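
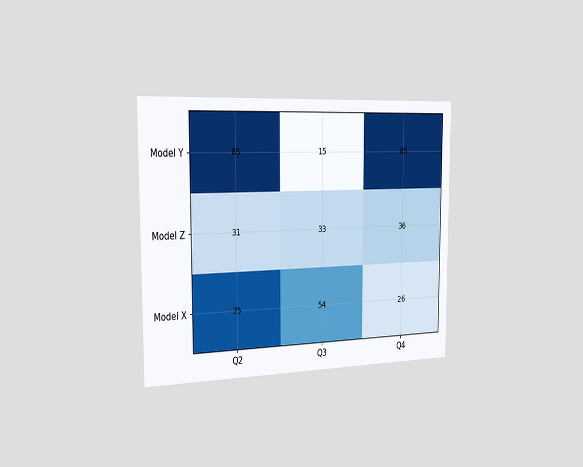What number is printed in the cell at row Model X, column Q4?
The chart is viewed slightly from the left. The (Model X, Q4) cell reads 26.

26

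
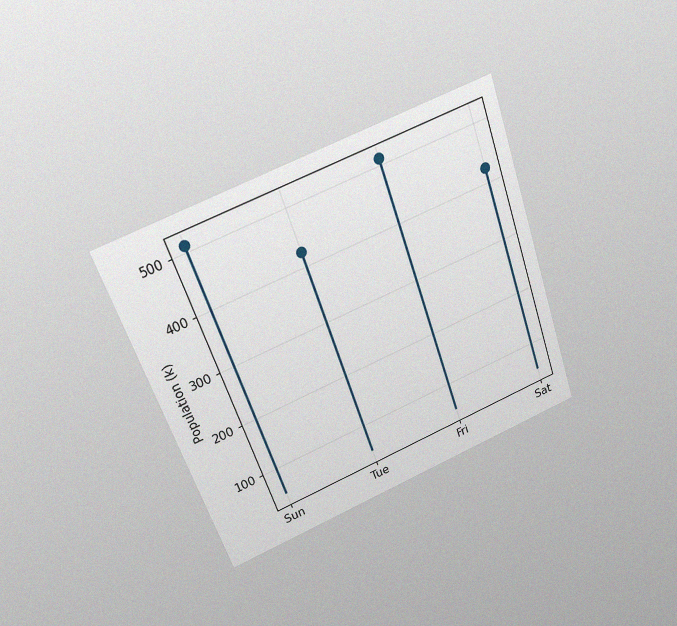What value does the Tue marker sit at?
The chart is tilted about 20° counter-clockwise and viewed at a slight angle, with some photo noise. The Tue marker sits at 425k.

425k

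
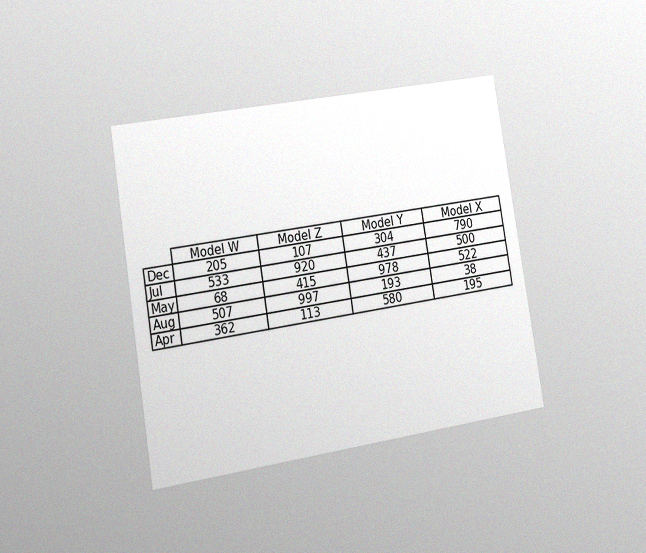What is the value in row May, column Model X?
The chart is tilted about 9° counter-clockwise and viewed slightly from the left, with some photo noise. The (May, Model X) cell reads 522.

522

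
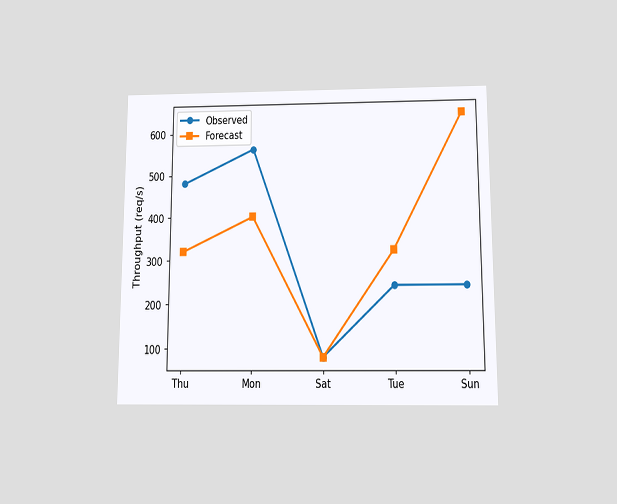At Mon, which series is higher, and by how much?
Observed, by 160req/s

The chart is viewed slightly from below. At Mon, Observed sits above the other line by 160req/s.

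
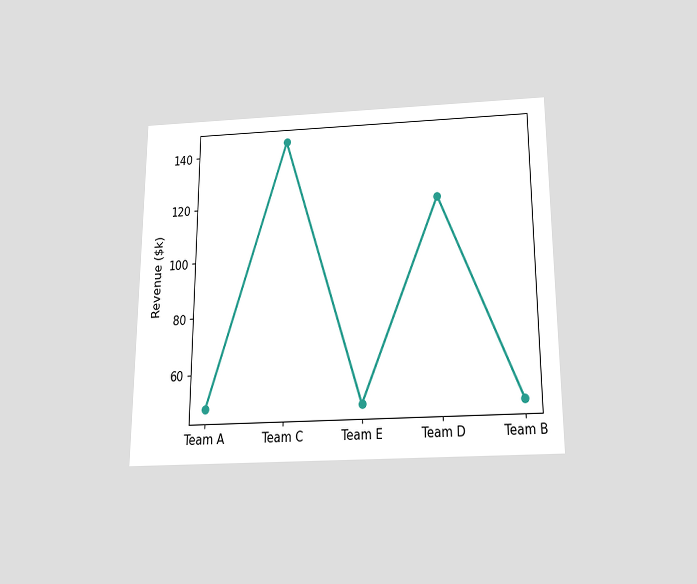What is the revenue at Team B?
The chart is viewed slightly from below. At Team B, the line is at $48k.

$48k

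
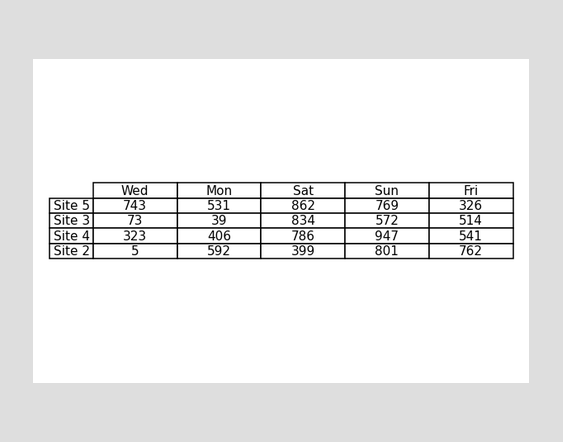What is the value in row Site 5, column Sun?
769

The (Site 5, Sun) cell reads 769.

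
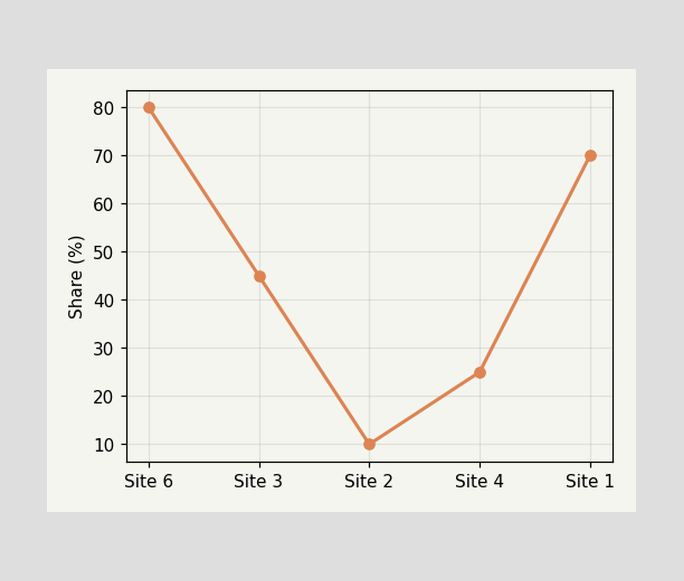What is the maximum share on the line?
The highest point is at Site 6, and reading across to the y-axis gives 80%.

80%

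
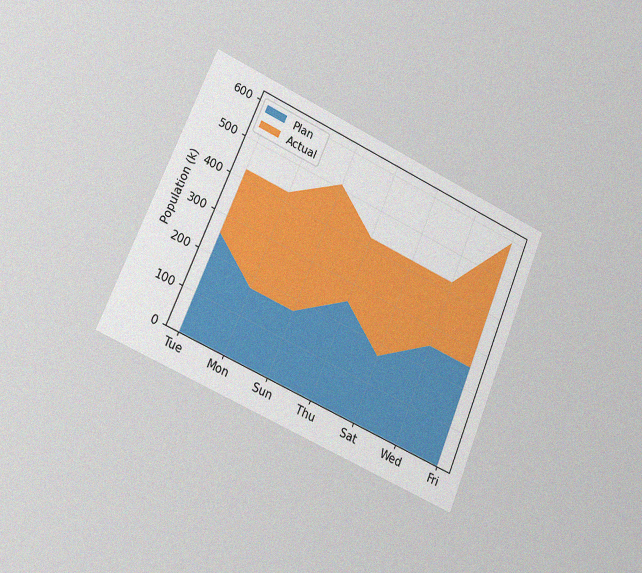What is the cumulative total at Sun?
The chart is tilted about 23° clockwise and viewed slightly from the left, with some photo noise. The stacked total at Sun reaches 510k.

510k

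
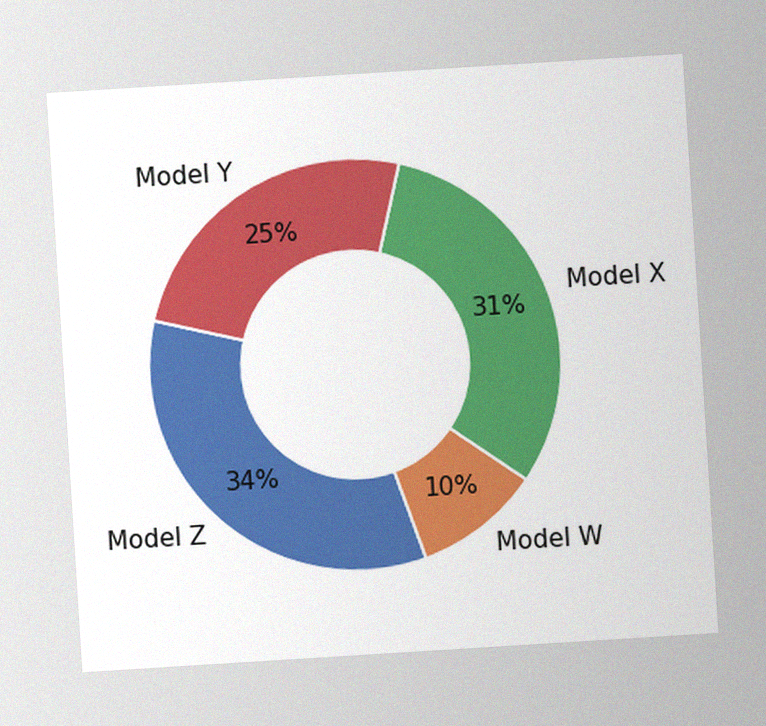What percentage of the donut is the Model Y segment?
The chart is tilted about 4° counter-clockwise, with some photo noise. The Model Y segment takes up 25% of the ring.

25%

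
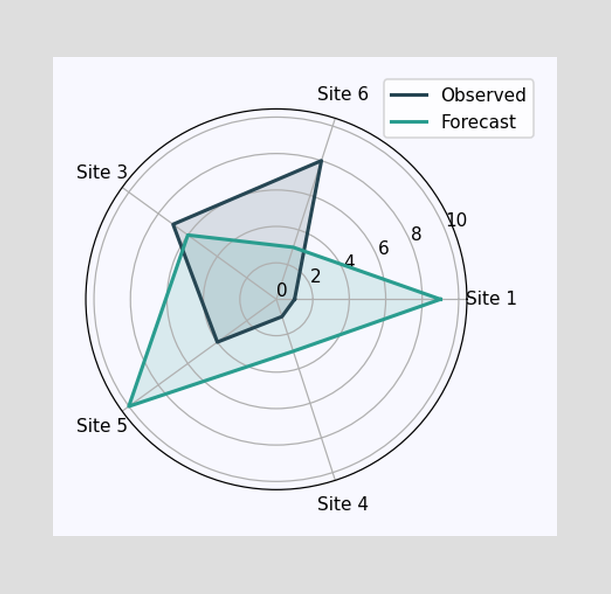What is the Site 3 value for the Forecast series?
On the Site 3 axis, Forecast reaches 6.

6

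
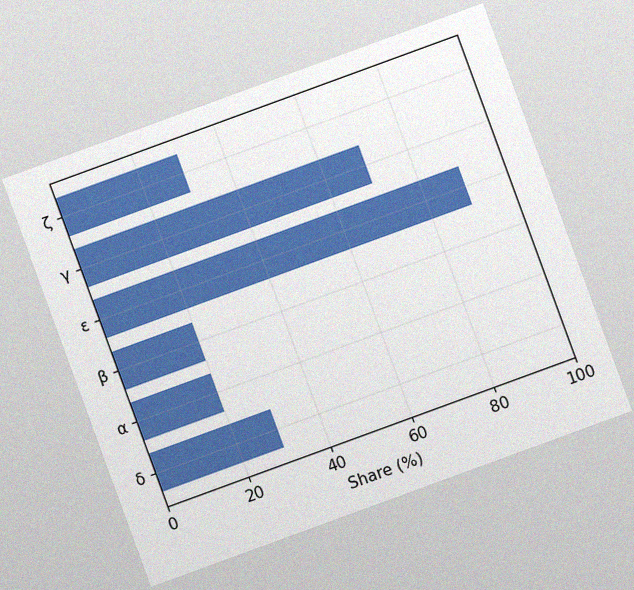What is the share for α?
The chart is tilted about 20° counter-clockwise, with some photo noise. Reading along the chart's x-axis, the α bar reaches 20%.

20%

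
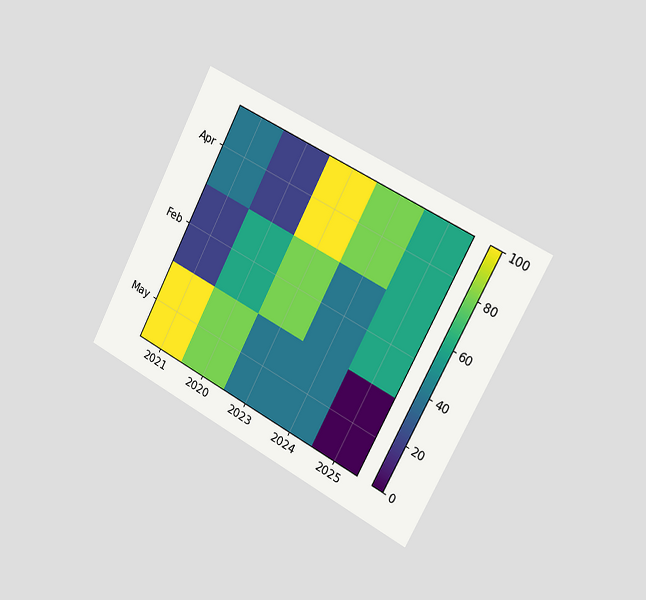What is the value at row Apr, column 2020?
The chart is tilted about 27° clockwise and viewed slightly from the right. Matching cell (Apr, 2020) against the colorbar gives 20.

20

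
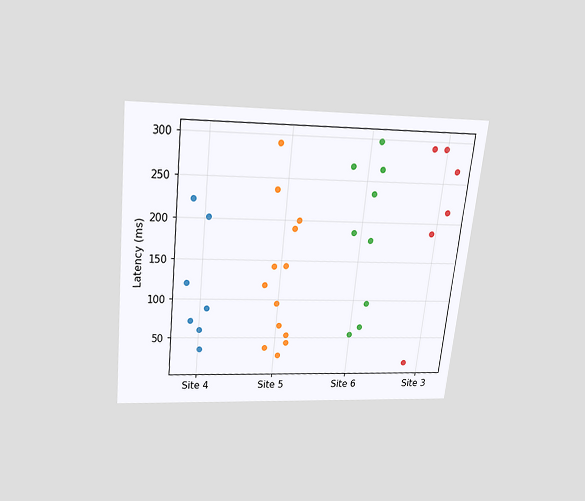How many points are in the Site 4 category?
The chart is tilted about 6° clockwise and viewed slightly from above. Counting the markers in the Site 4 column gives 7.

7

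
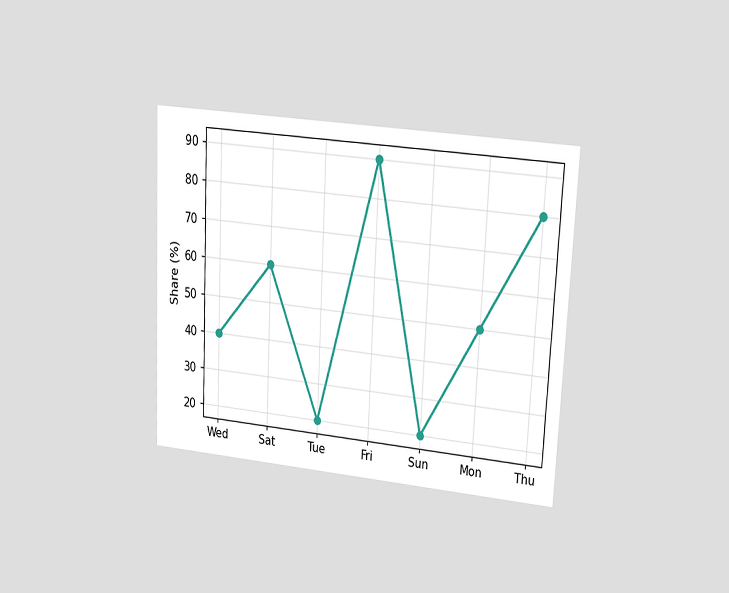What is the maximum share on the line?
The chart is tilted about 3° clockwise and viewed at a slight angle. The highest point is at Fri, and reading across to the y-axis gives 90%.

90%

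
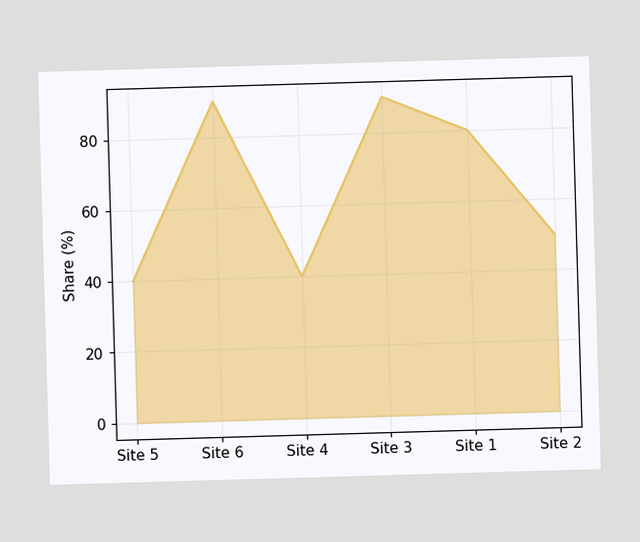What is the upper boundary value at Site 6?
At Site 6 the upper boundary is at 90%.

90%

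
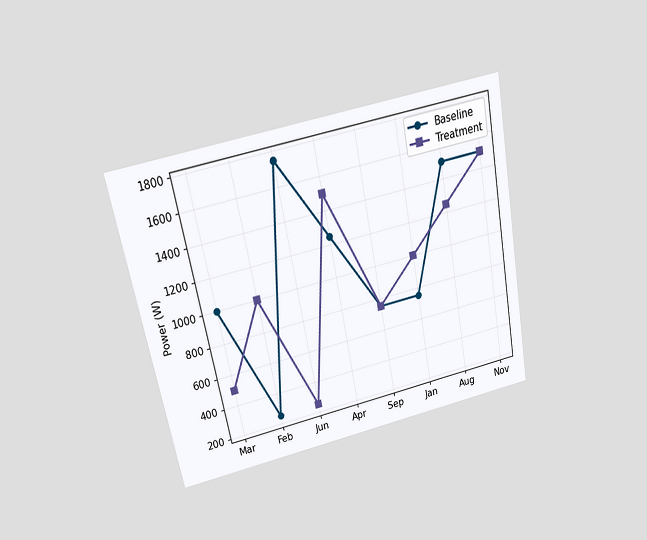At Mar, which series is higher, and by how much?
Baseline, by 500W

The chart is tilted about 11° counter-clockwise and viewed slightly from above. At Mar, Baseline sits above the other line by 500W.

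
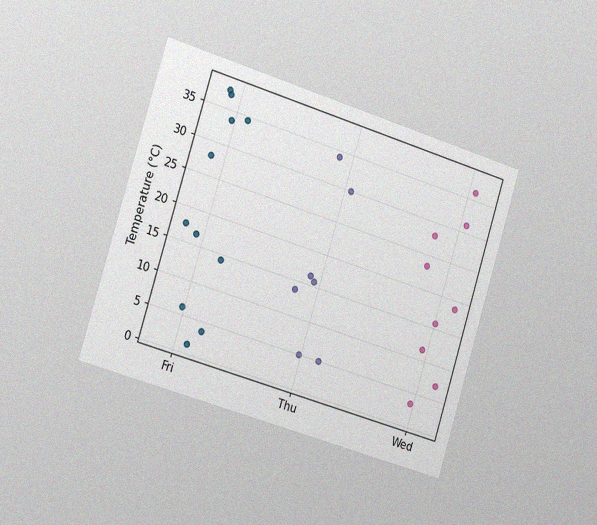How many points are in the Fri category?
11

The chart is tilted about 17° clockwise and viewed slightly from the left, with some photo noise. Counting the markers in the Fri column gives 11.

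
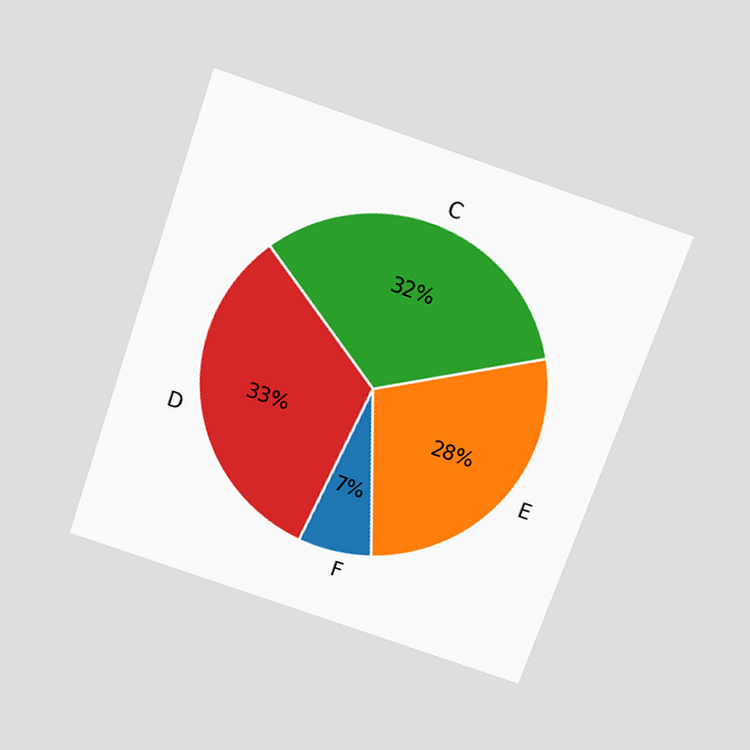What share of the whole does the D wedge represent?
The chart is tilted about 19° clockwise and viewed slightly from above. The D slice takes up 33% of the pie.

33%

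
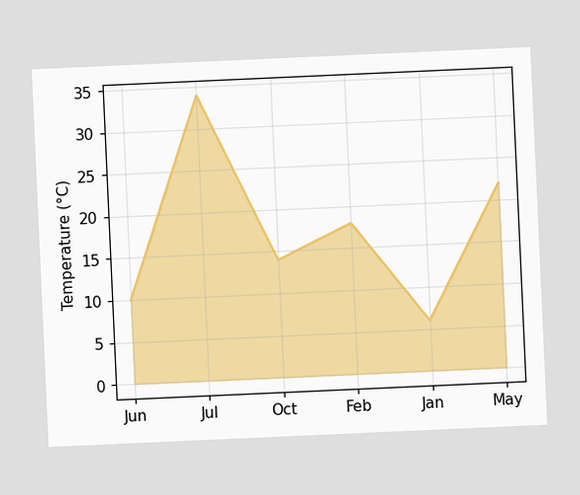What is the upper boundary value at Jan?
6°C

The chart is tilted about 3° counter-clockwise. At Jan the upper boundary is at 6°C.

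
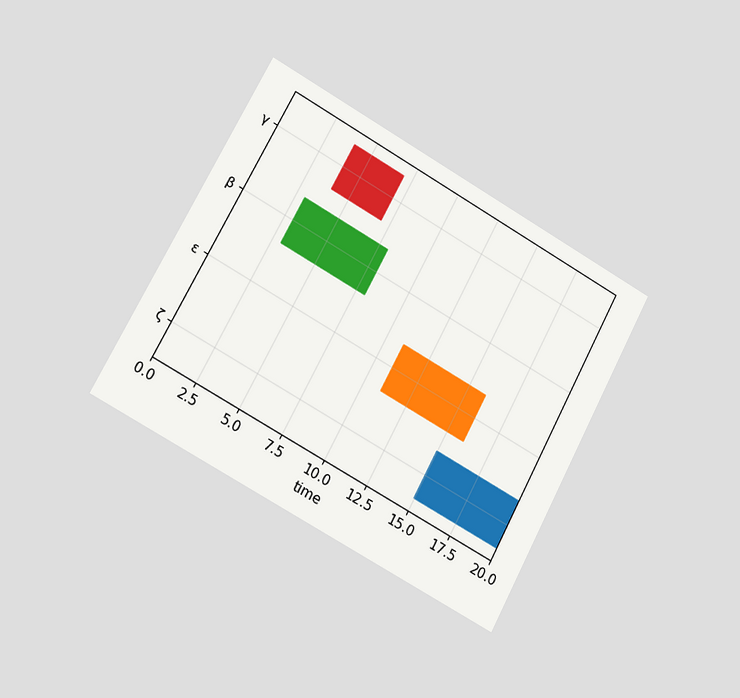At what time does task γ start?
4

The chart is tilted about 28° clockwise and viewed slightly from the left. The γ bar begins at t=4.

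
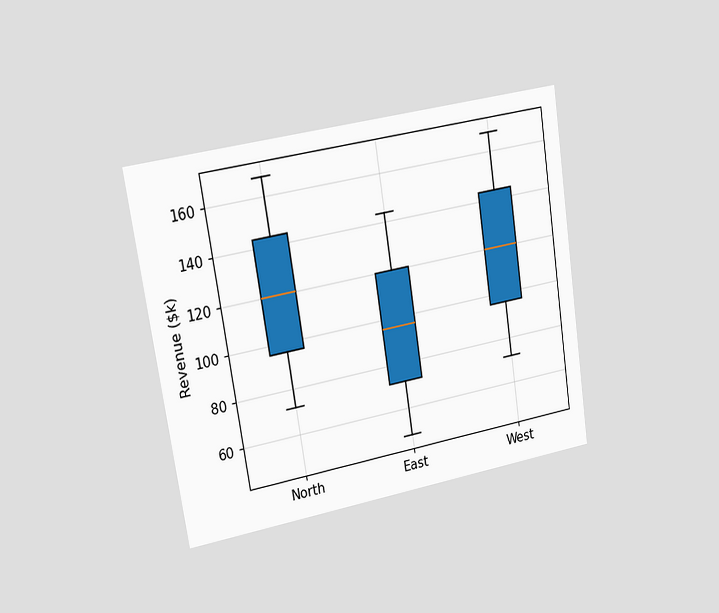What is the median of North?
$120k

The chart is tilted about 9° counter-clockwise and viewed slightly from the left. The median line in the North box sits at $120k.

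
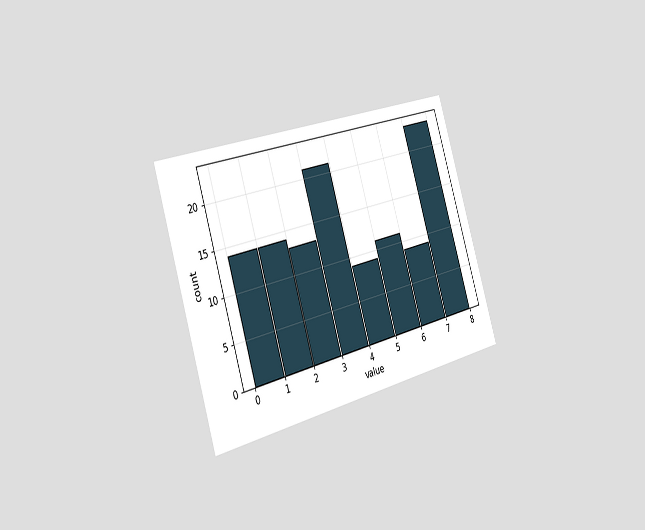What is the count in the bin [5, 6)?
11

The chart is tilted about 17° counter-clockwise and viewed slightly from the left. The [5, 6) bin has height 11.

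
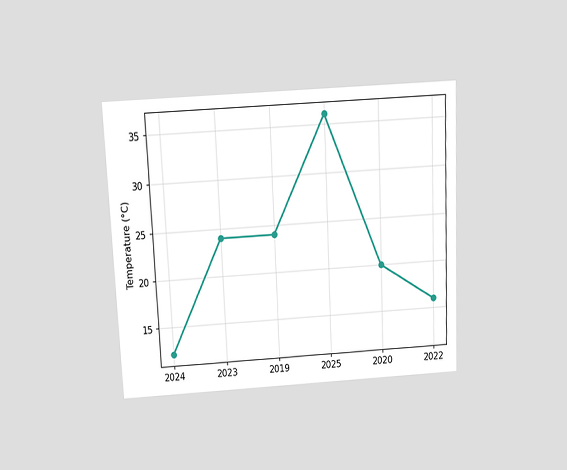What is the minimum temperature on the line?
12°C

The chart is tilted about 3° counter-clockwise and viewed slightly from above. The lowest point is at 2024, and reading across to the y-axis gives 12°C.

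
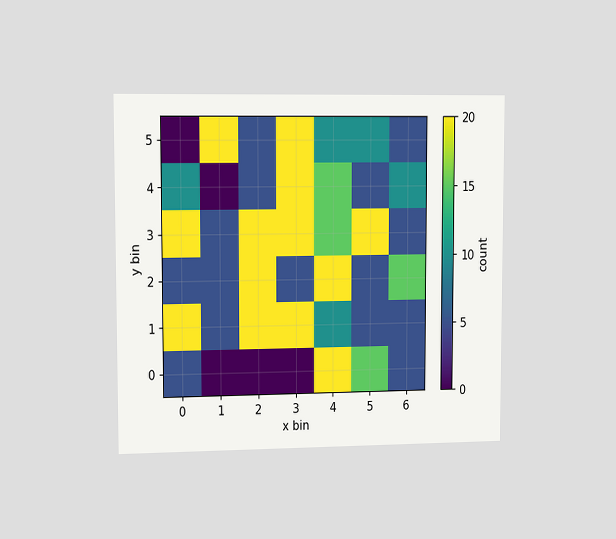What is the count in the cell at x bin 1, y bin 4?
0

The chart is viewed slightly from the left. Matching the cell (1, 4) against the colorbar gives 0.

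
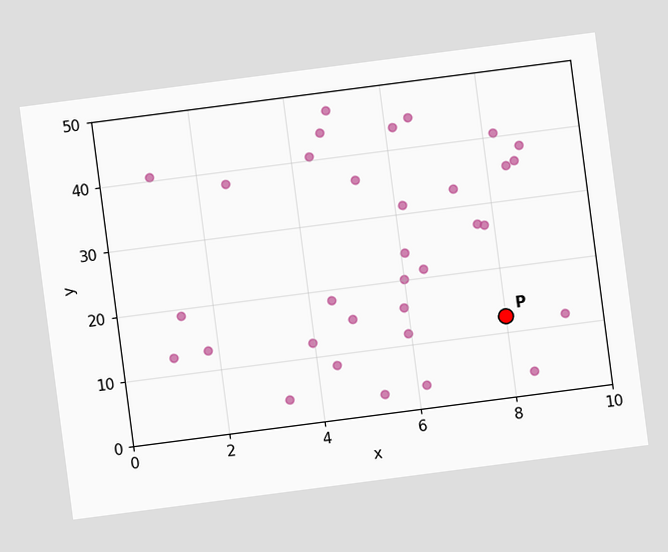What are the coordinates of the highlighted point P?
(8, 12.5)

The chart is tilted about 7° counter-clockwise. Following the gridlines from P to each axis, P sits at (8, 12.5).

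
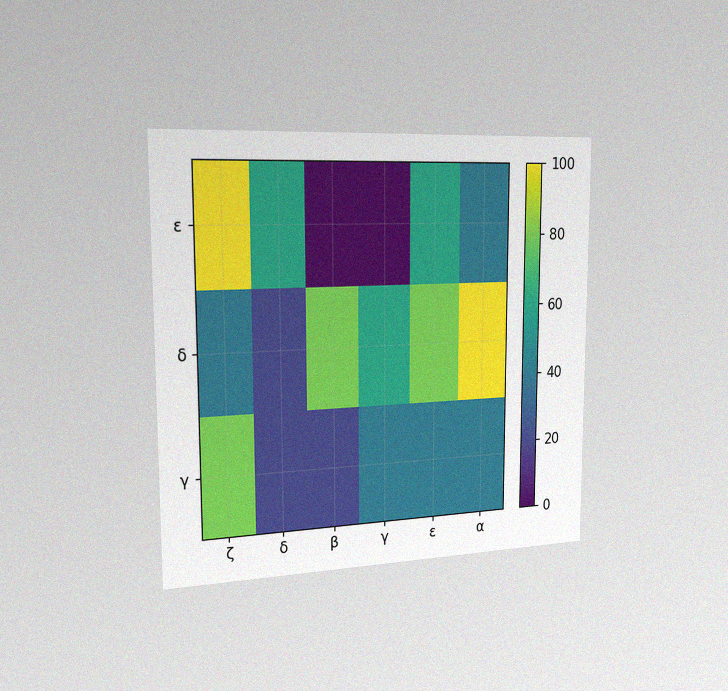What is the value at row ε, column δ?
60

The chart is viewed slightly from the left, with some photo noise. Matching cell (ε, δ) against the colorbar gives 60.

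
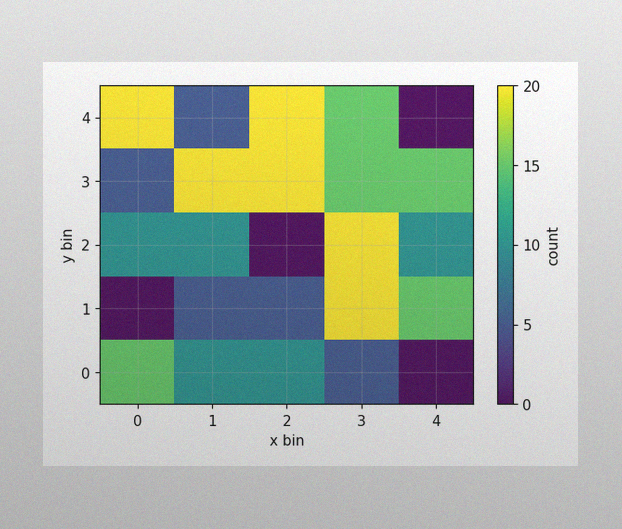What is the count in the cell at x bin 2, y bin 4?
20

The image has some photo noise and uneven lighting. Matching the cell (2, 4) against the colorbar gives 20.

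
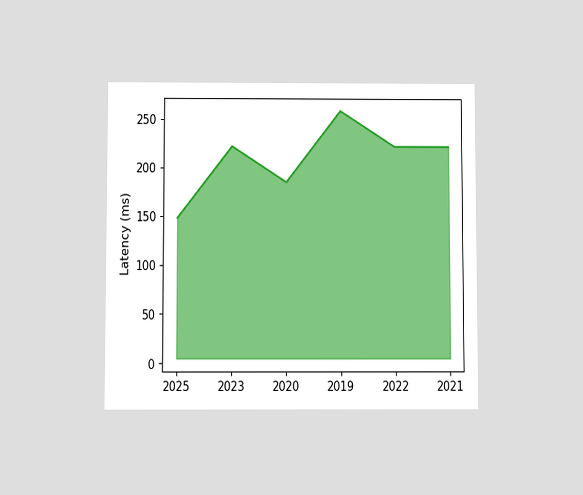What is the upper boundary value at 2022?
222ms

The chart is viewed slightly from below. At 2022 the upper boundary is at 222ms.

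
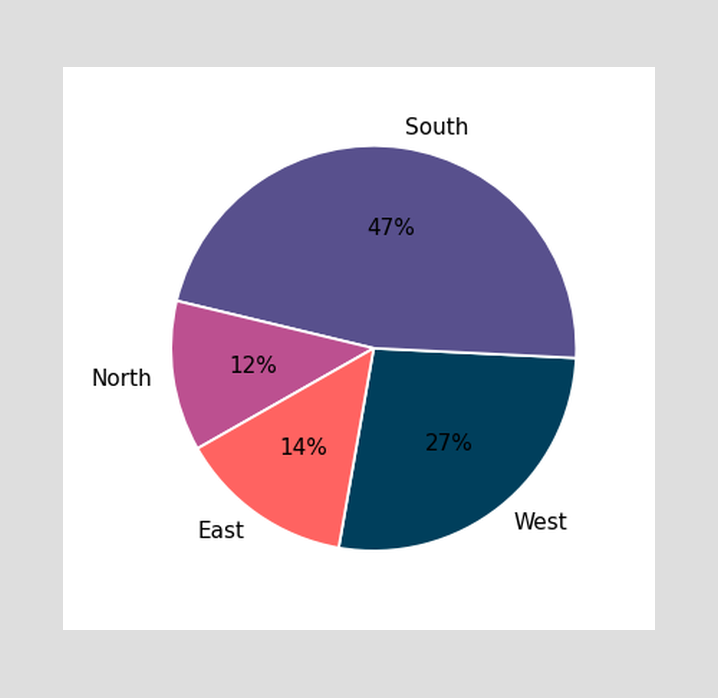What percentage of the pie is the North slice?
12%

The North slice takes up 12% of the pie.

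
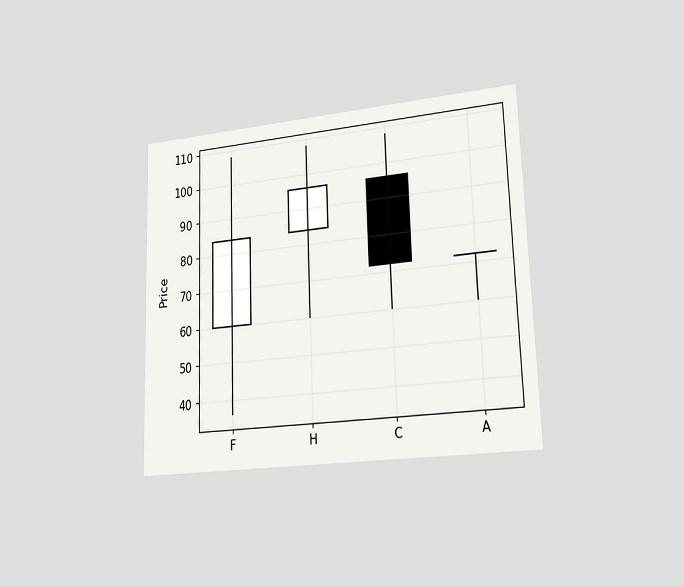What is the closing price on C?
72

The chart is viewed slightly from the right. The C candle closes at 72.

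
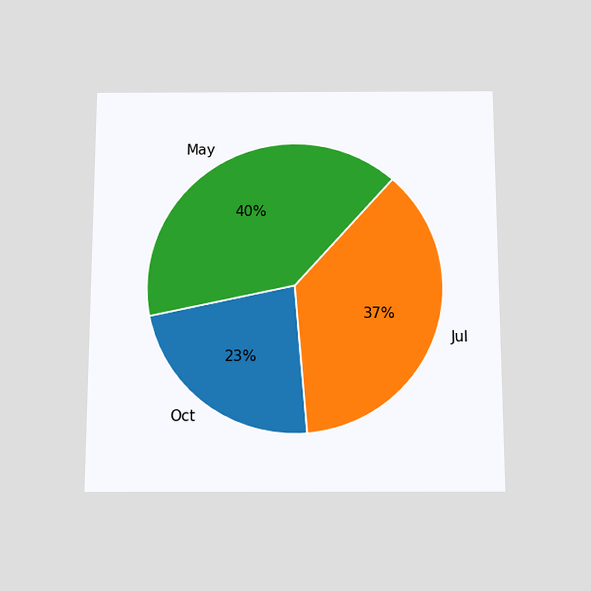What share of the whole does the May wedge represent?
The chart is viewed slightly from below. The May slice takes up 40% of the pie.

40%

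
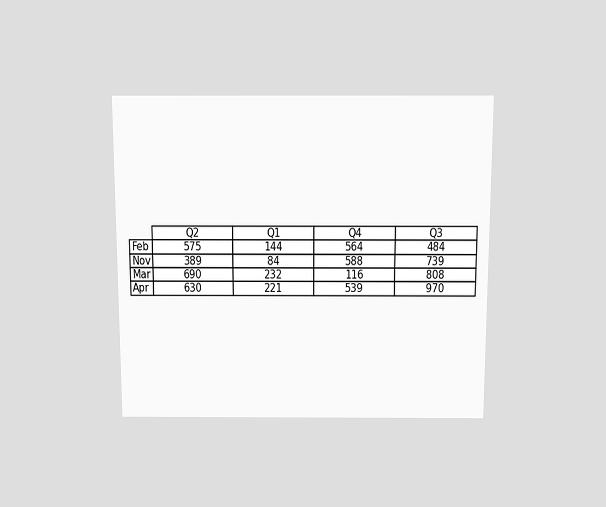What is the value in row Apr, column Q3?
970

The chart is viewed slightly from above. The (Apr, Q3) cell reads 970.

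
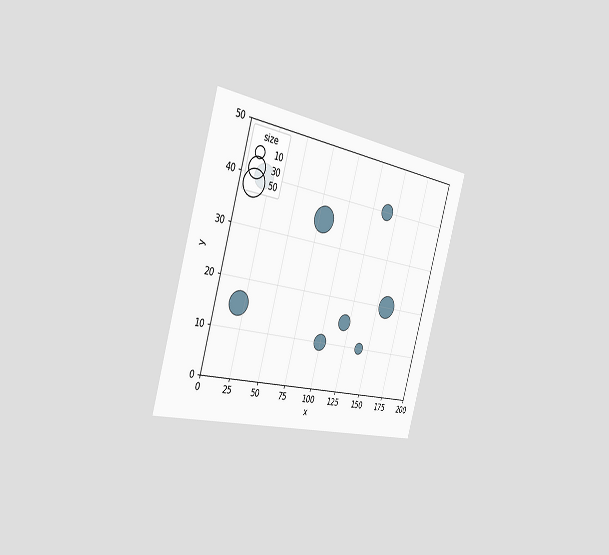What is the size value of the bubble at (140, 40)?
The chart is tilted about 16° clockwise and viewed slightly from the left. Matching the bubble at (140, 40) against the size legend gives 20.

20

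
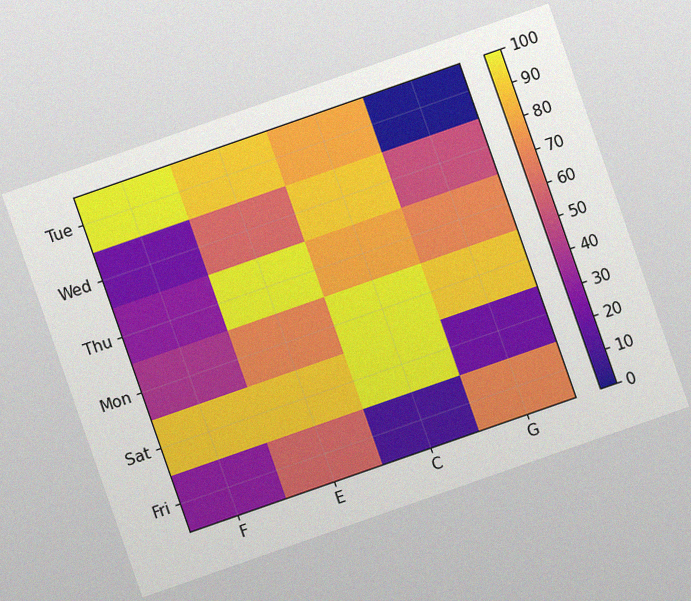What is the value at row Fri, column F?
30

The chart is tilted about 19° counter-clockwise, with some photo noise. Matching cell (Fri, F) against the colorbar gives 30.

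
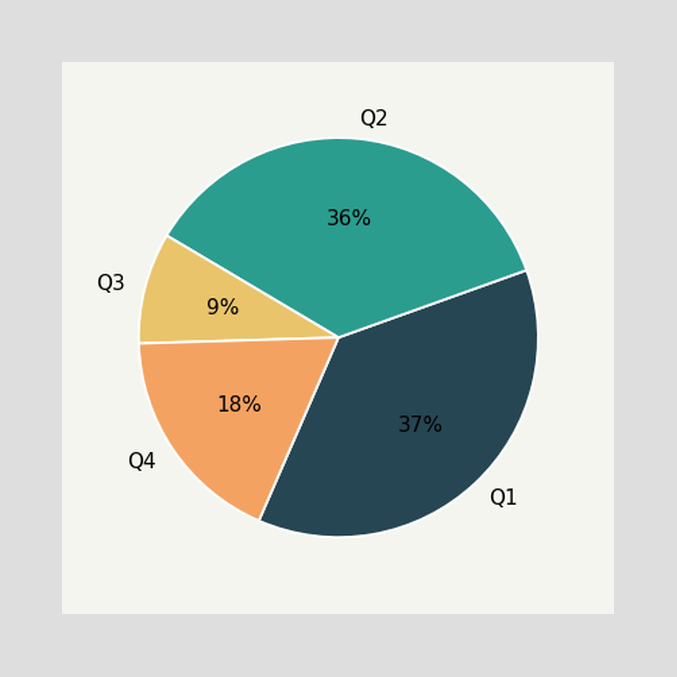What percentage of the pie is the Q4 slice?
The Q4 slice takes up 18% of the pie.

18%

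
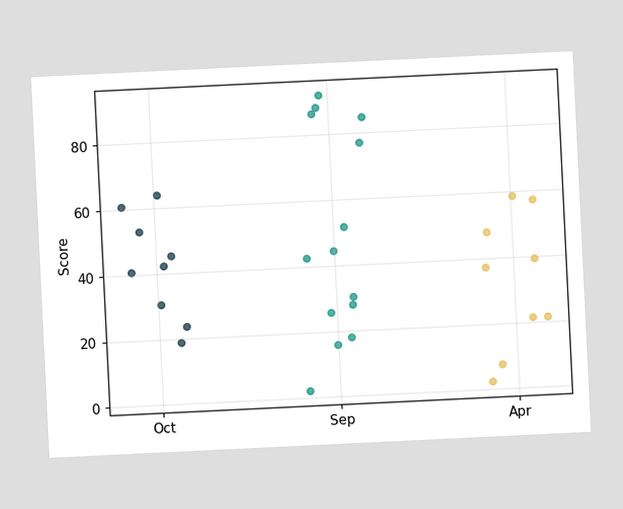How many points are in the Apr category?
The chart is tilted about 3° counter-clockwise. Counting the markers in the Apr column gives 9.

9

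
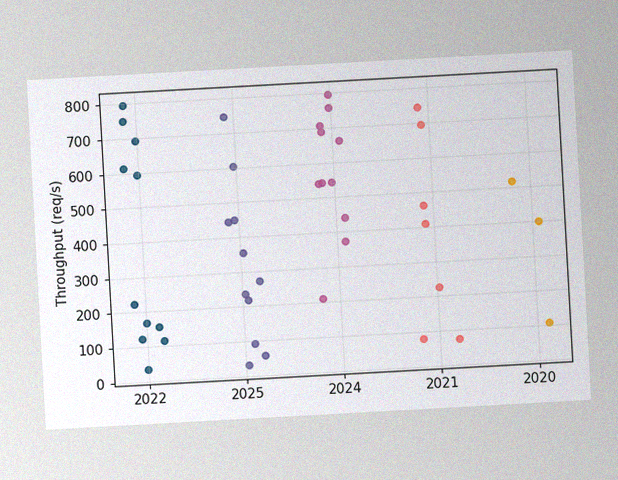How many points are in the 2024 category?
11

The chart is tilted about 3° counter-clockwise, with some photo noise. Counting the markers in the 2024 column gives 11.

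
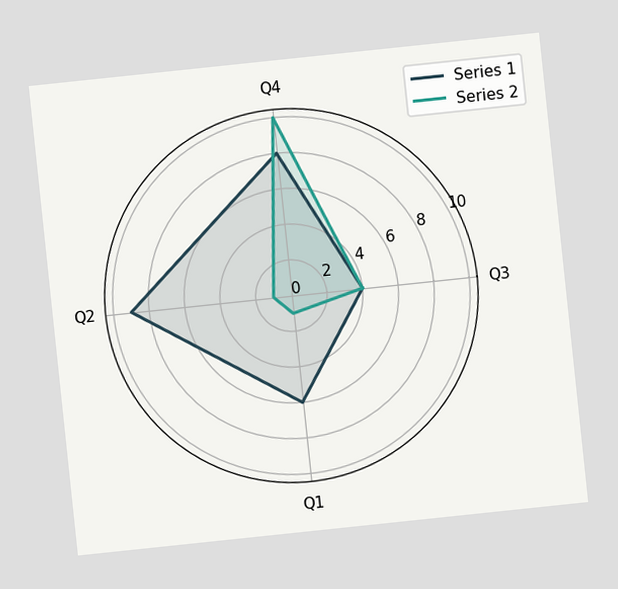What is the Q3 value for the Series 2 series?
The chart is tilted about 6° counter-clockwise. On the Q3 axis, Series 2 reaches 4.

4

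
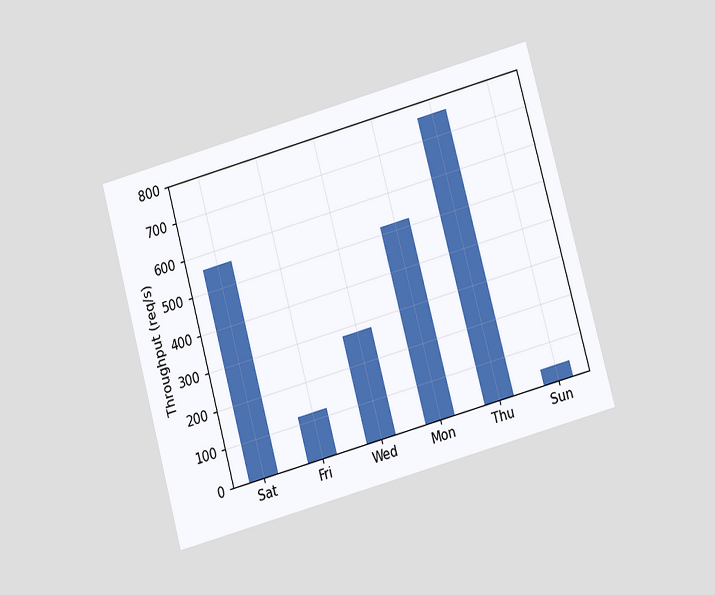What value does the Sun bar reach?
The chart is tilted about 15° counter-clockwise and viewed at a slight angle. Reading along the chart's y-axis, the Sun bar reaches 40req/s.

40req/s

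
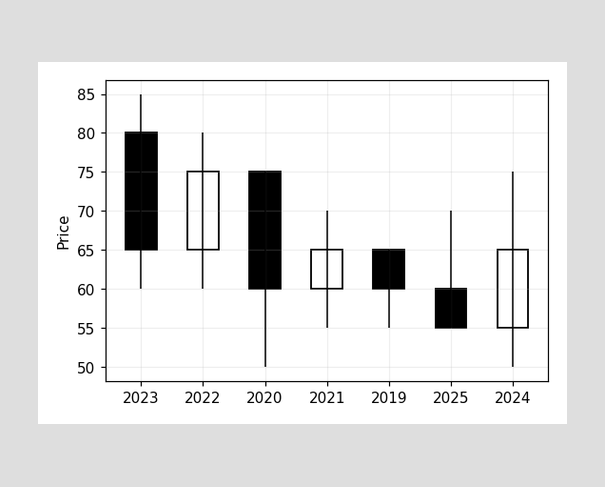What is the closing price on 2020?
60

The 2020 candle closes at 60.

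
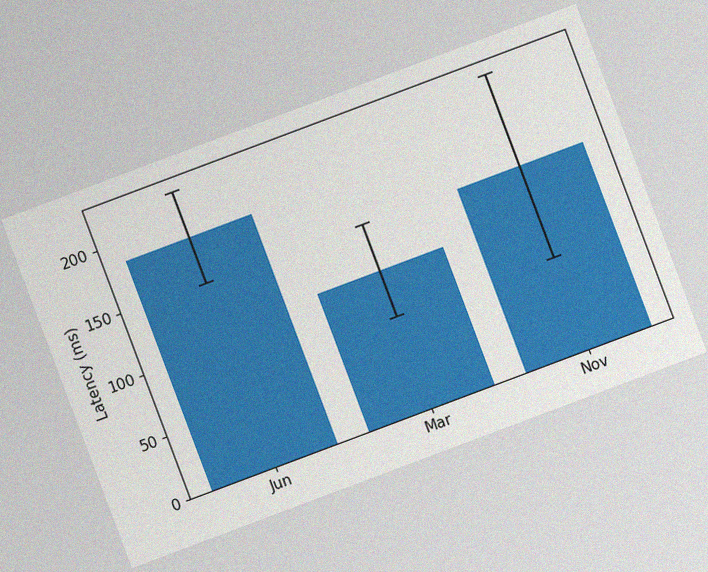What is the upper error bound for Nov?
222ms

The chart is tilted about 21° counter-clockwise, with some photo noise. The Nov bar's upper whisker reaches 222ms.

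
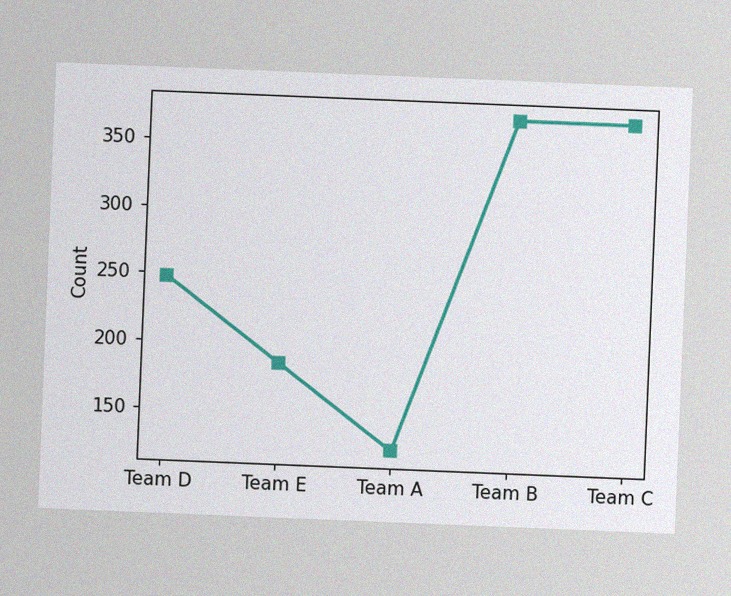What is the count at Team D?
248

The chart is tilted about 2° clockwise, with some photo noise. At Team D, the line is at 248.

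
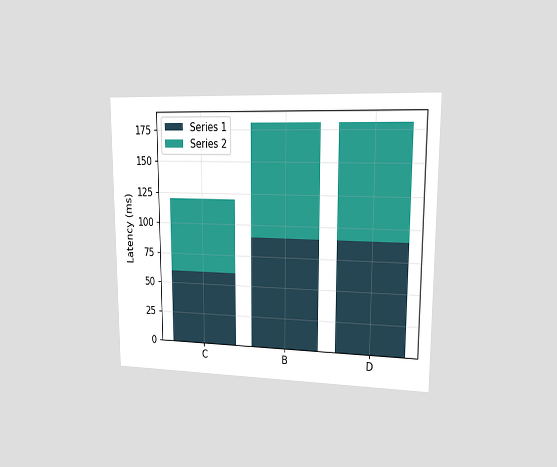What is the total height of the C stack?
The chart is viewed at a slight angle. The C stack's top reaches 120ms on the y-axis.

120ms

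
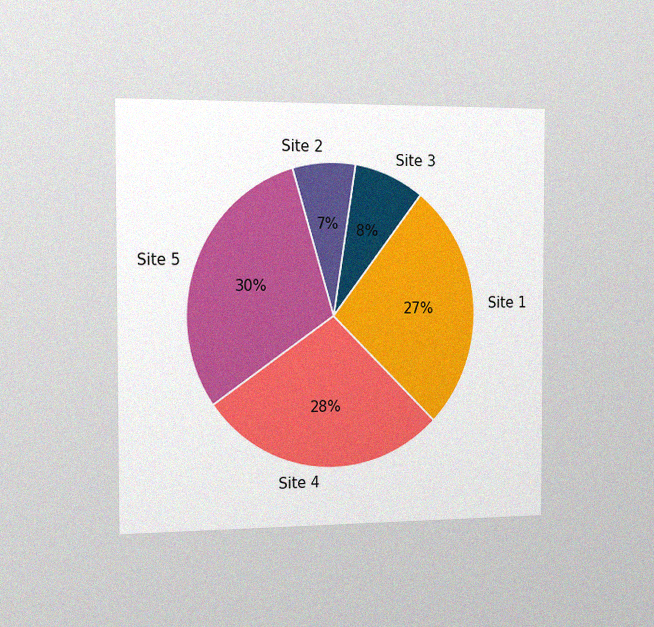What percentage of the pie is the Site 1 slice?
The chart is viewed slightly from the left, with some photo noise. The Site 1 slice takes up 27% of the pie.

27%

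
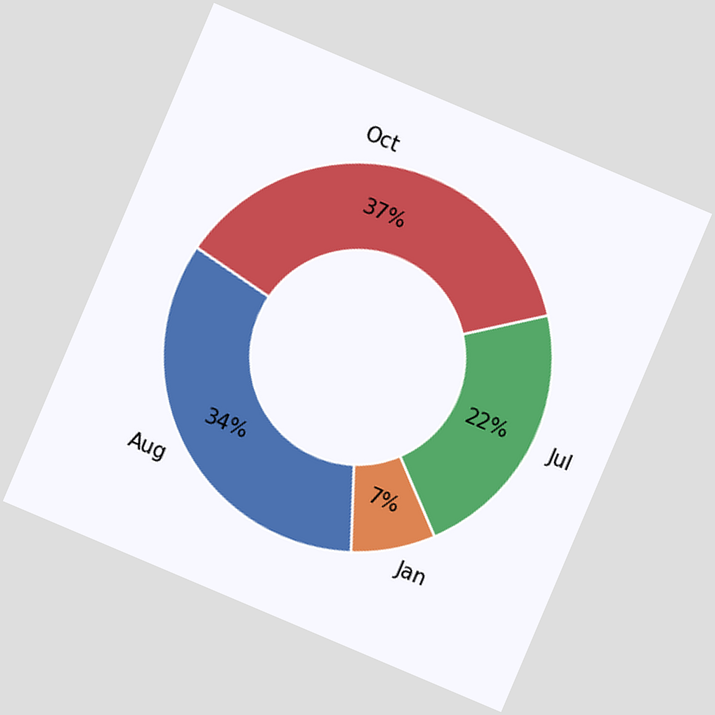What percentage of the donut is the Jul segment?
The chart is tilted about 23° clockwise. The Jul segment takes up 22% of the ring.

22%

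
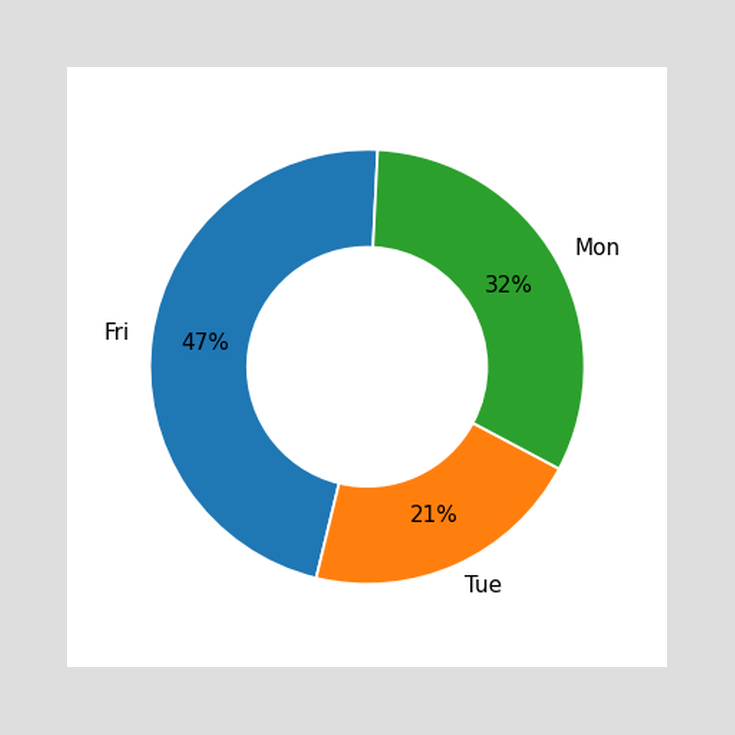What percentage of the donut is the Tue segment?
The Tue segment takes up 21% of the ring.

21%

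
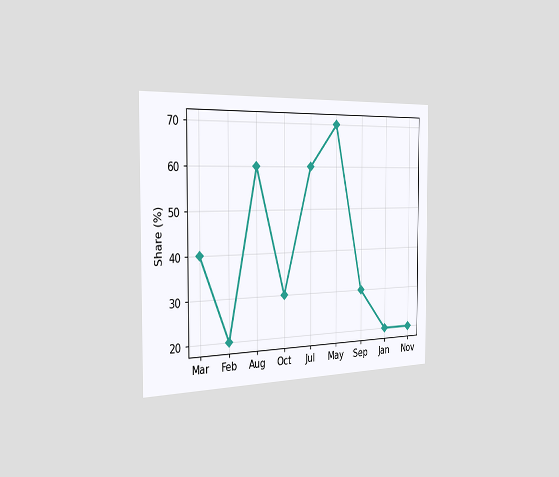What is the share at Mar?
The chart is viewed slightly from the left. At Mar, the line is at 40%.

40%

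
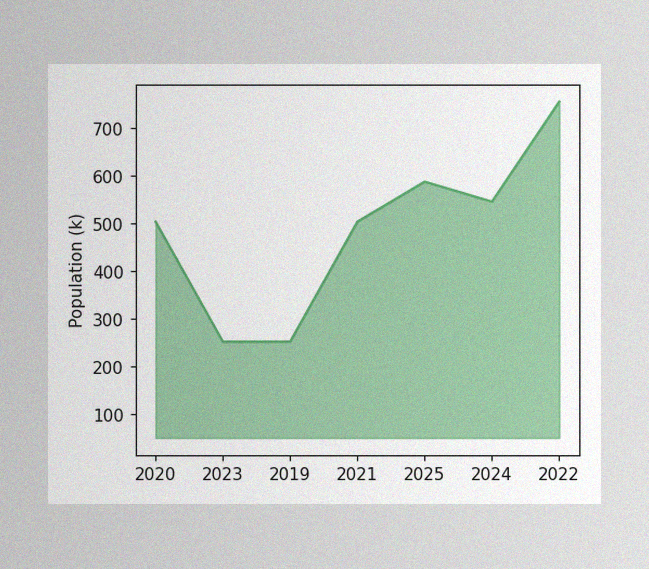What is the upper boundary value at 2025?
The image has some photo noise and uneven lighting. At 2025 the upper boundary is at 588k.

588k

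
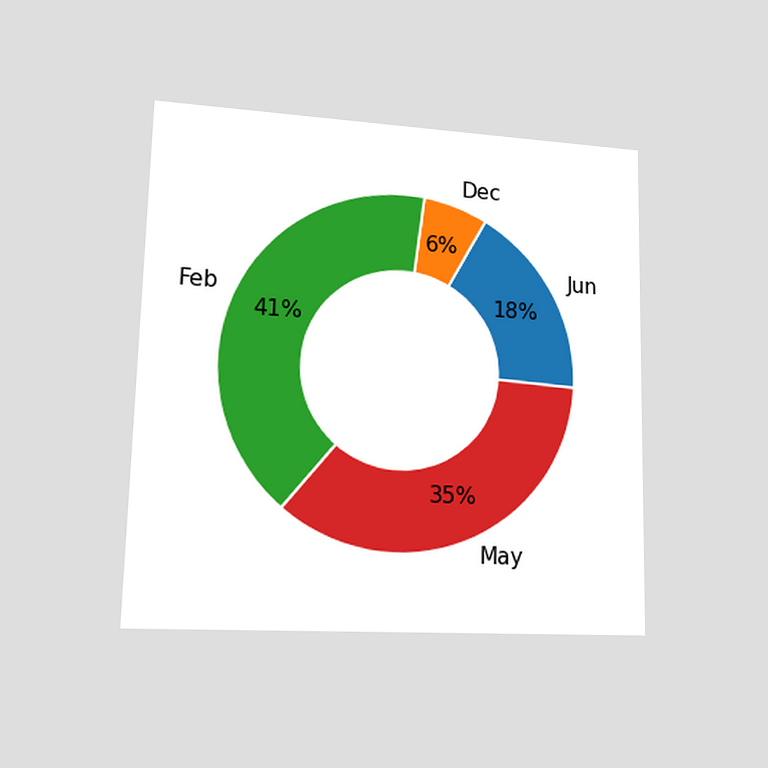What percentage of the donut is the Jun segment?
The chart is viewed at a slight angle. The Jun segment takes up 18% of the ring.

18%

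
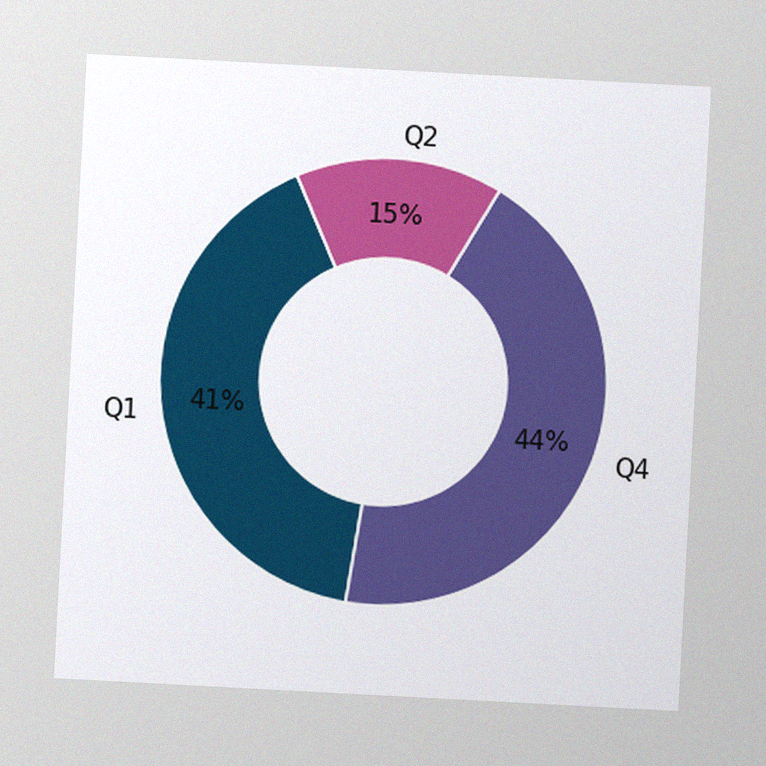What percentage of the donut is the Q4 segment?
The chart is tilted about 3° clockwise, with some photo noise. The Q4 segment takes up 44% of the ring.

44%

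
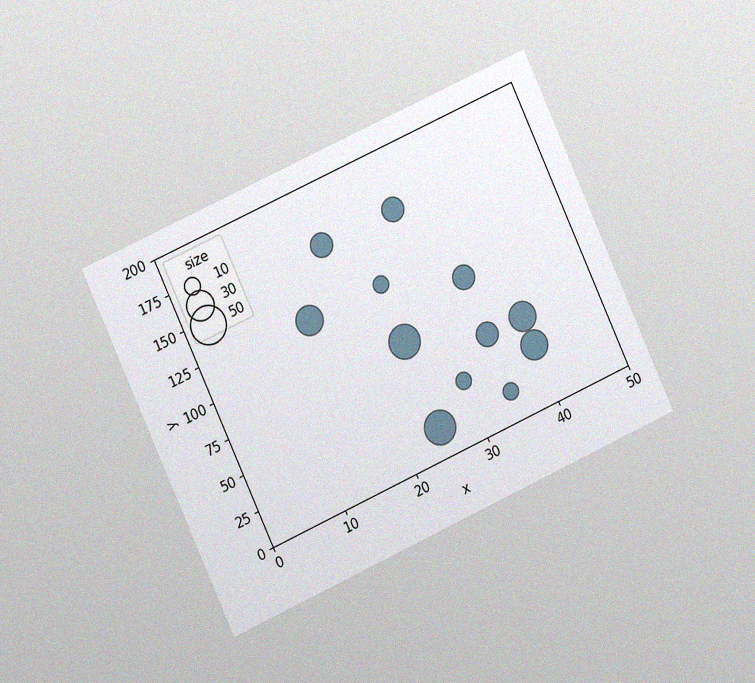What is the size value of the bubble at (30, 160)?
The chart is tilted about 25° counter-clockwise and viewed at a slight angle, with some photo noise. Matching the bubble at (30, 160) against the size legend gives 20.

20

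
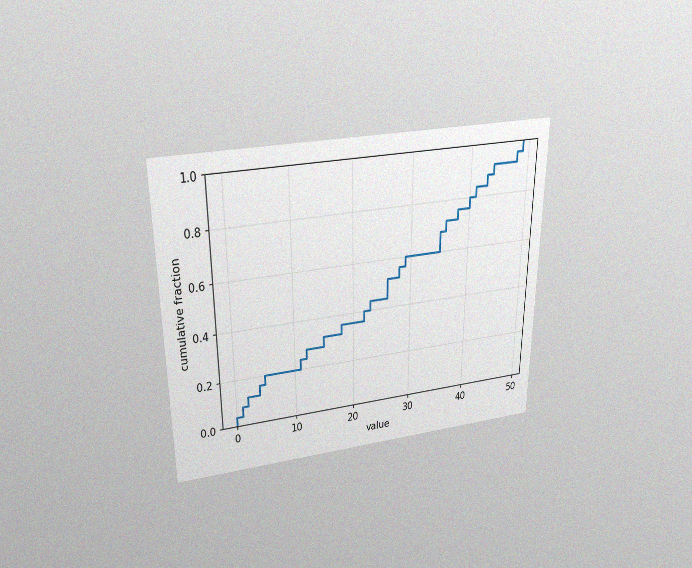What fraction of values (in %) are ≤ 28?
The chart is viewed slightly from above, with some photo noise. At x=28 the ECDF step is at 56%.

56%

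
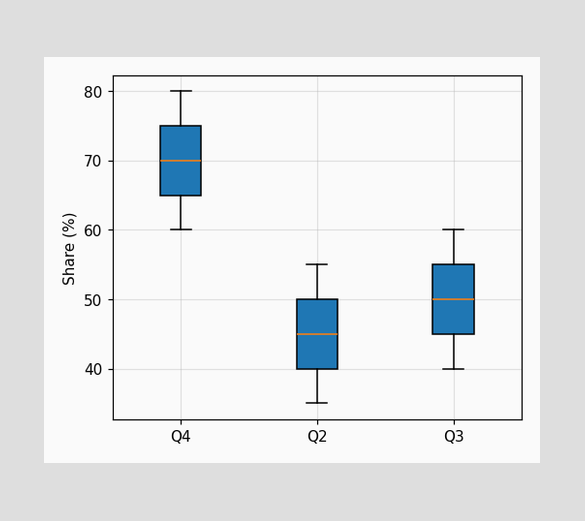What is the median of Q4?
70%

The median line in the Q4 box sits at 70%.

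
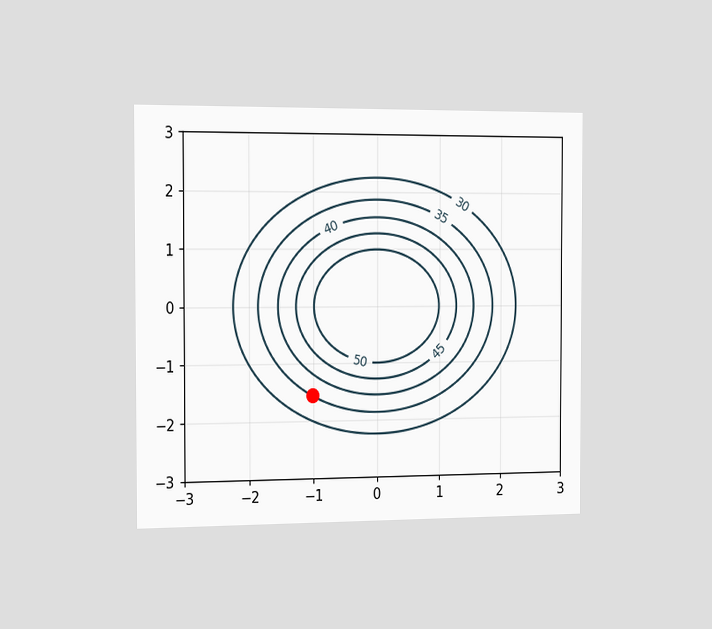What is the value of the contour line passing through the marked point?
35

The chart is viewed slightly from the left. The marked point sits on the contour labelled 35.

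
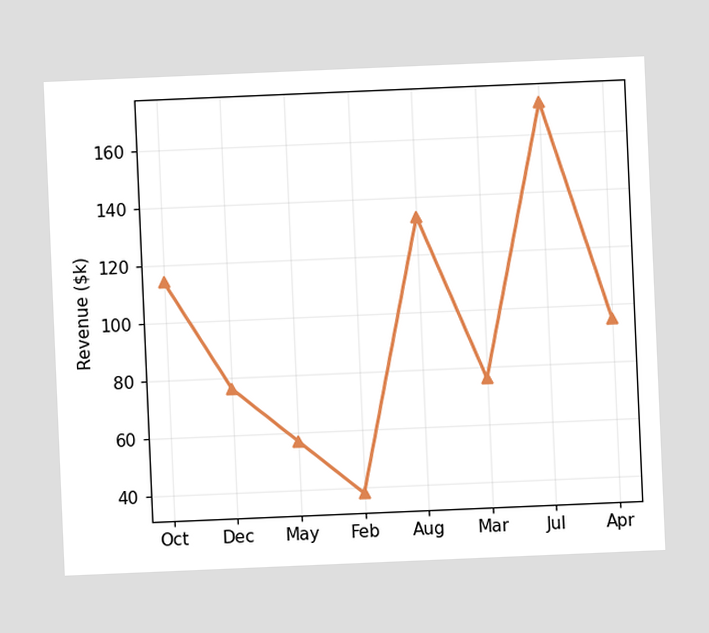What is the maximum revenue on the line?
$171k

The chart is tilted about 2° counter-clockwise. The highest point is at Jul, and reading across to the y-axis gives $171k.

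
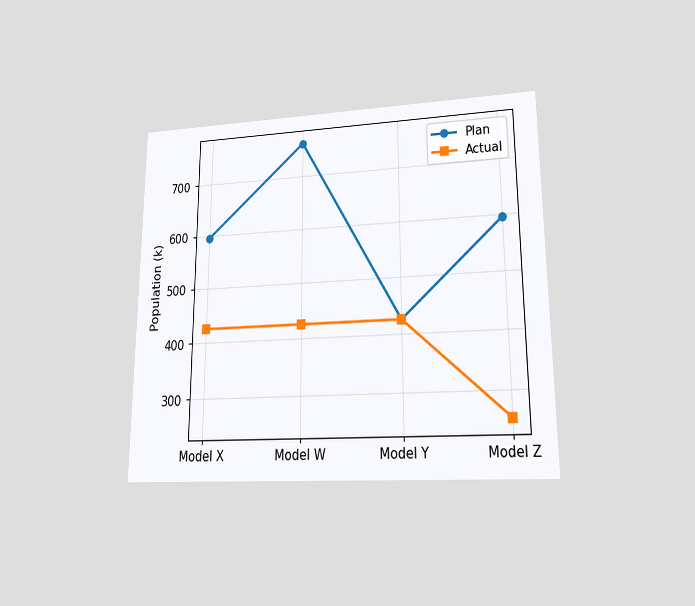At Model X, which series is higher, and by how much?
The chart is viewed at a slight angle. At Model X, Plan sits above the other line by 170k.

Plan, by 170k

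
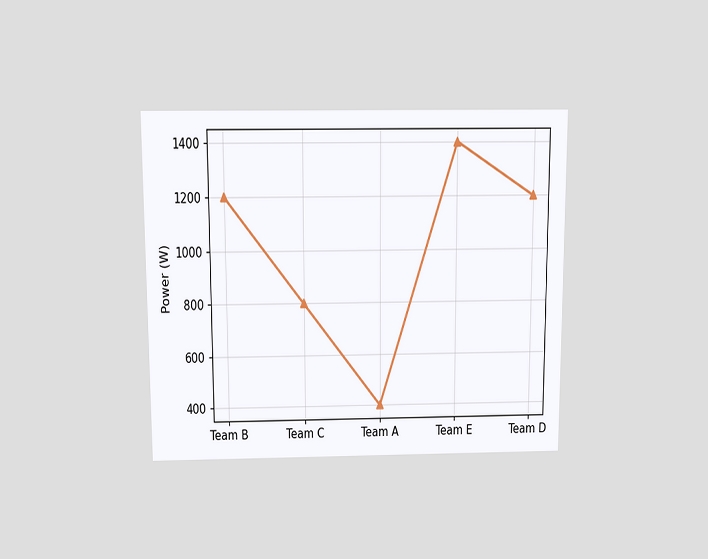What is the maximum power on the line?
The chart is viewed slightly from above. The highest point is at Team E, and reading across to the y-axis gives 1400W.

1400W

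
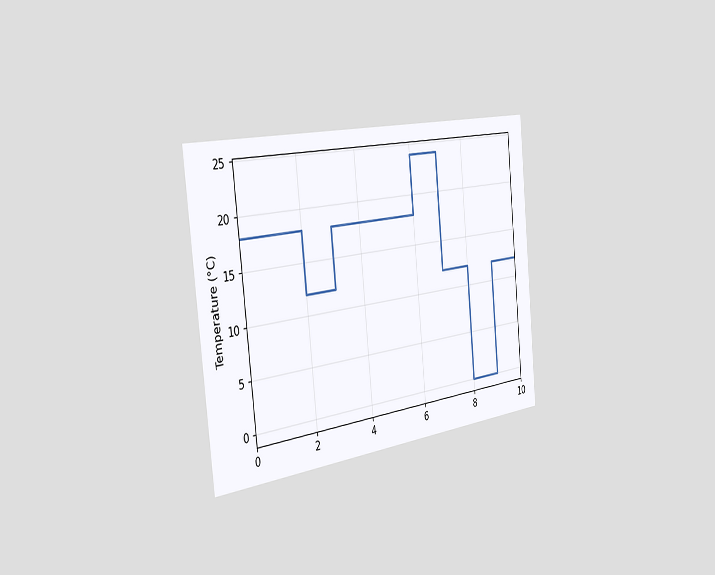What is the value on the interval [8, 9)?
0°C

The chart is tilted about 6° counter-clockwise and viewed slightly from the left. On [8, 9) the step sits at 0°C.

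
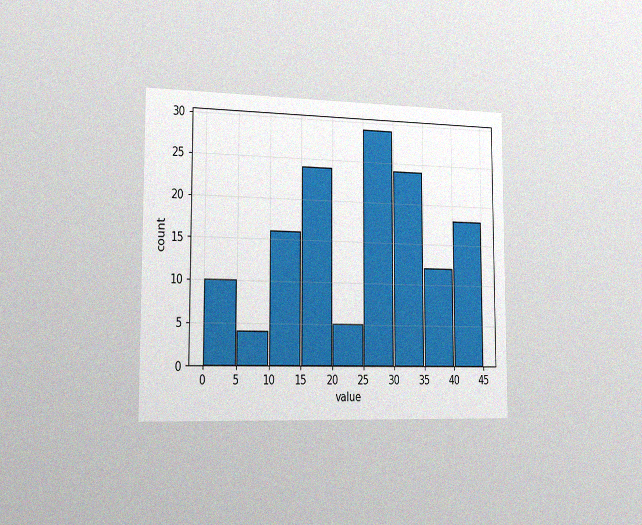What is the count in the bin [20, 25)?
The chart is viewed slightly from the left, with some photo noise. The [20, 25) bin has height 5.

5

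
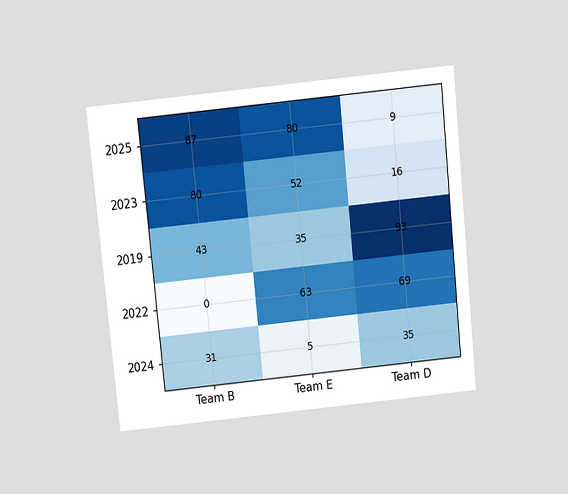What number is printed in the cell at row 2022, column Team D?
69

The chart is tilted about 6° counter-clockwise and viewed slightly from above. The (2022, Team D) cell reads 69.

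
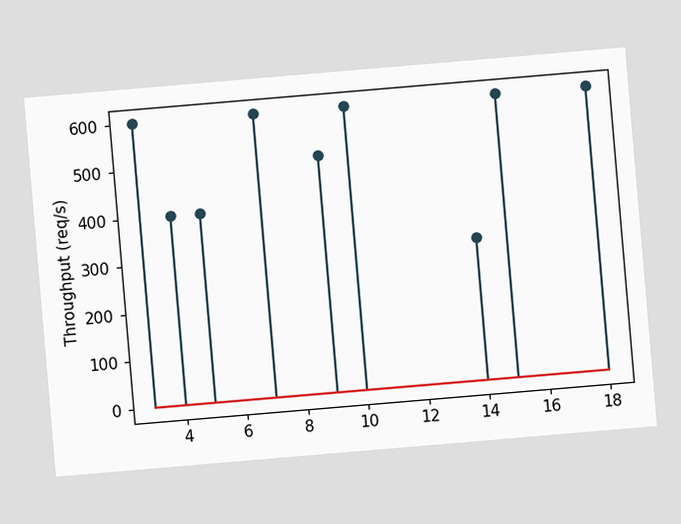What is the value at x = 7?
The chart is tilted about 5° counter-clockwise. The stem at x=7 reaches 600req/s.

600req/s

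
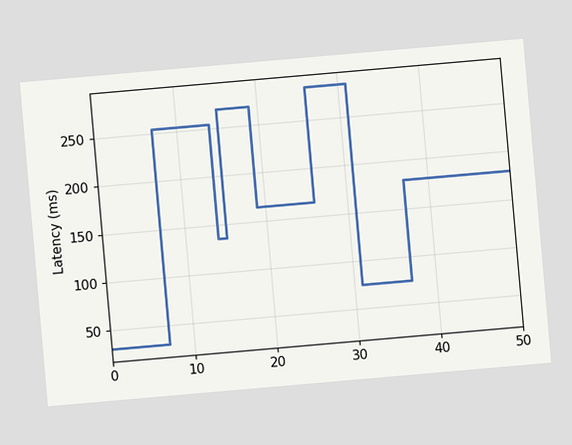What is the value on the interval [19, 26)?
165ms

The chart is tilted about 5° counter-clockwise. On [19, 26) the step sits at 165ms.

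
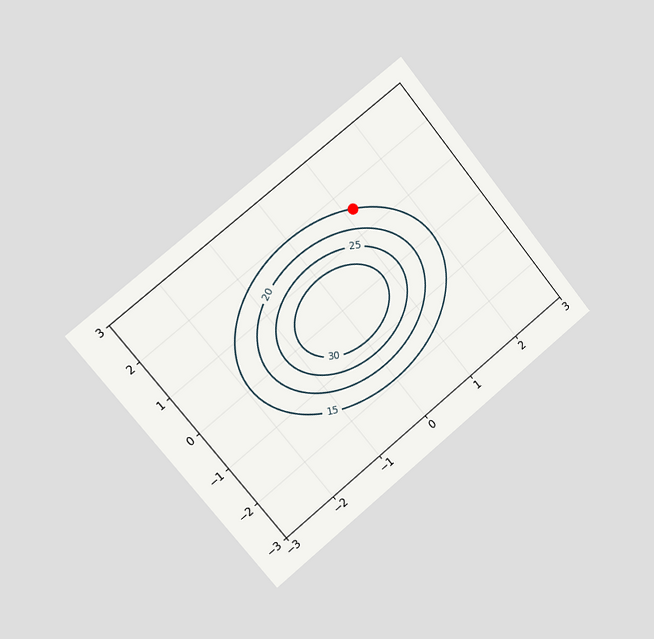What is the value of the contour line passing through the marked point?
15

The chart is tilted about 39° counter-clockwise and viewed slightly from the left. The marked point sits on the contour labelled 15.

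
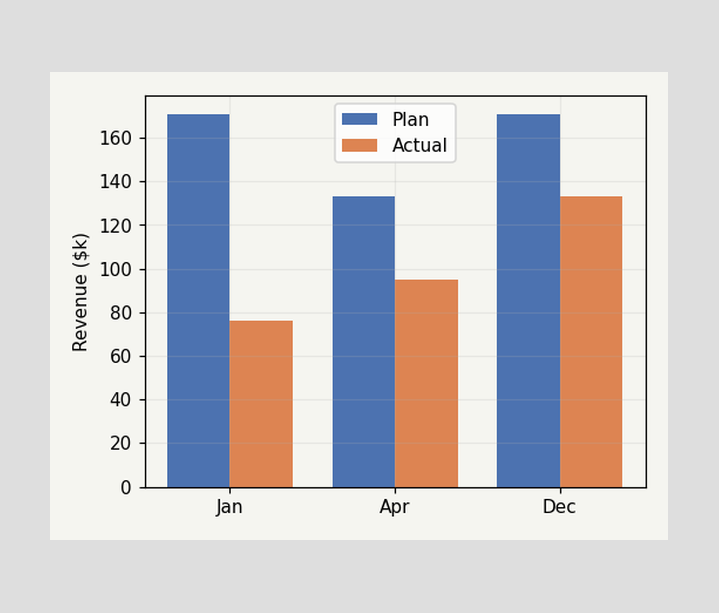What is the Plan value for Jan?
$171k

The Plan bar at Jan reaches $171k on the y-axis.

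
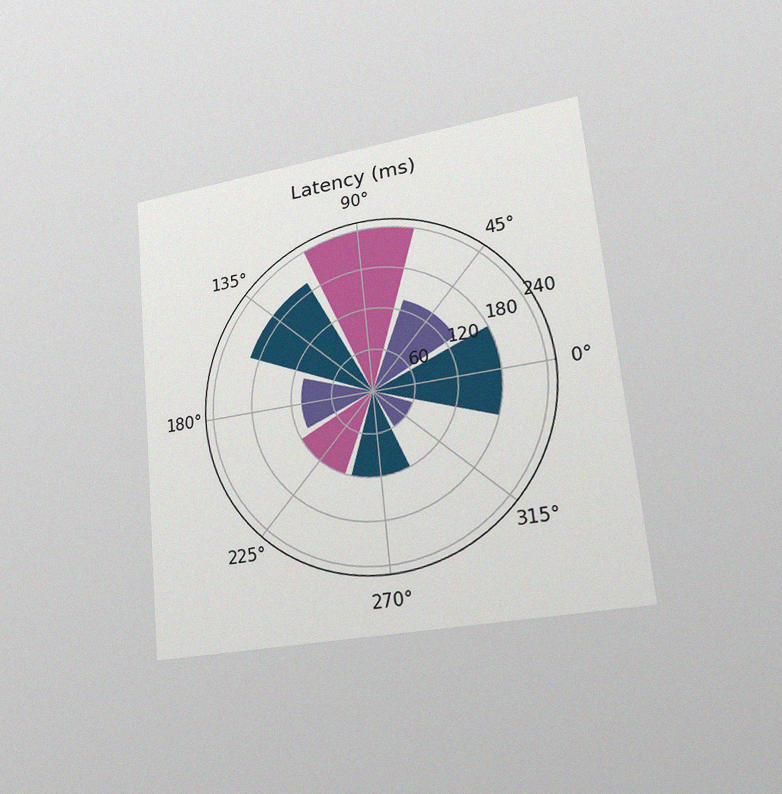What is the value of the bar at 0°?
The chart is tilted about 6° counter-clockwise and viewed slightly from the right, with some photo noise. The bar at 0° reaches 180ms on the radial axis.

180ms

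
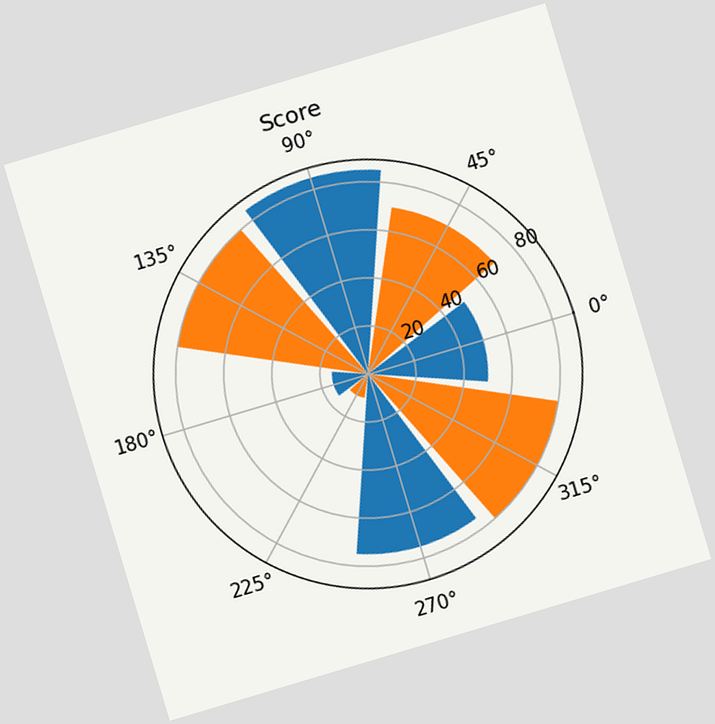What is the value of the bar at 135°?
80

The chart is tilted about 17° counter-clockwise. The bar at 135° reaches 80 on the radial axis.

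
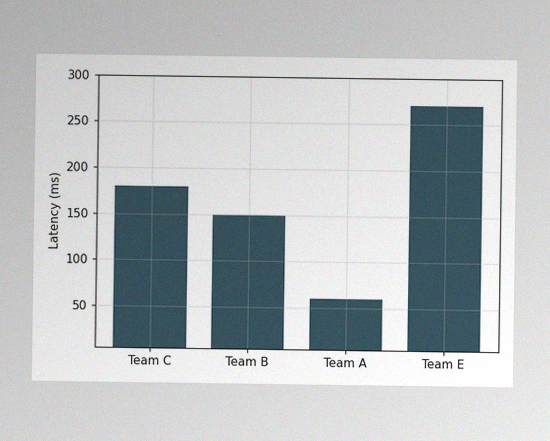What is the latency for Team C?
180ms

The image has some photo noise and uneven lighting. Reading along the chart's y-axis, the Team C bar reaches 180ms.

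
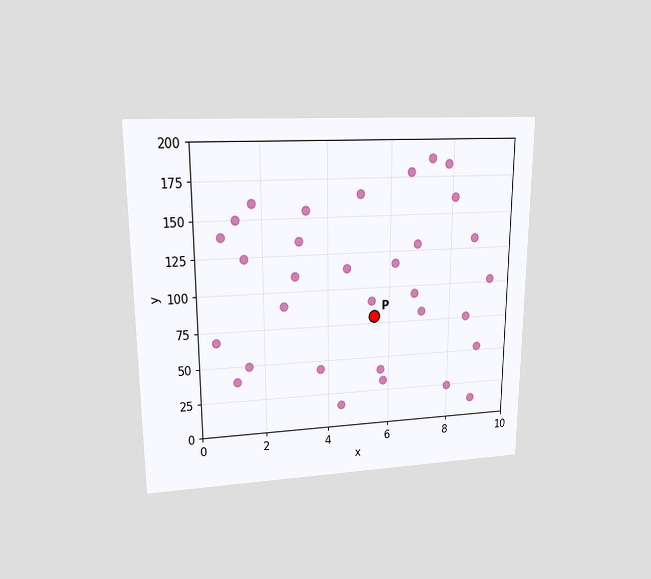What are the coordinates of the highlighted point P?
The chart is viewed at a slight angle. Following the gridlines from P to each axis, P sits at (5.5, 80).

(5.5, 80)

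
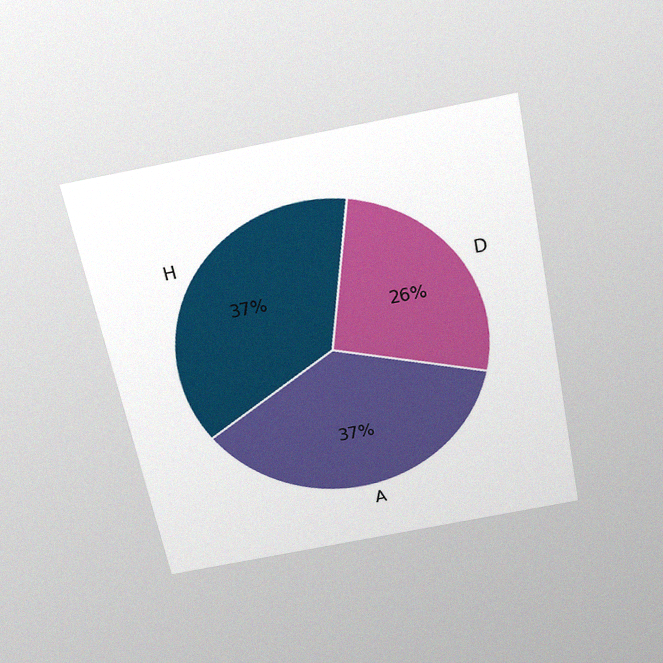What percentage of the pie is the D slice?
26%

The chart is tilted about 11° counter-clockwise and viewed slightly from above, with some photo noise. The D slice takes up 26% of the pie.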